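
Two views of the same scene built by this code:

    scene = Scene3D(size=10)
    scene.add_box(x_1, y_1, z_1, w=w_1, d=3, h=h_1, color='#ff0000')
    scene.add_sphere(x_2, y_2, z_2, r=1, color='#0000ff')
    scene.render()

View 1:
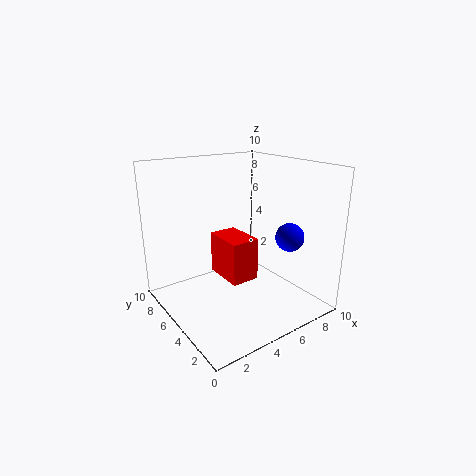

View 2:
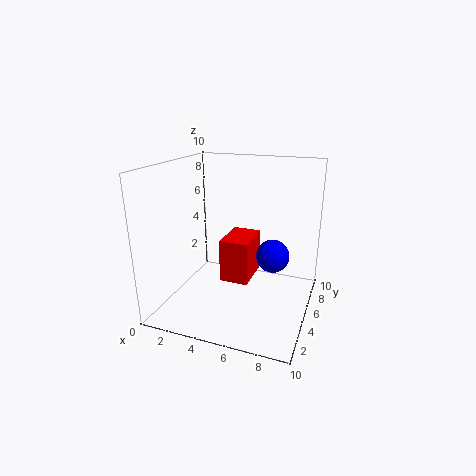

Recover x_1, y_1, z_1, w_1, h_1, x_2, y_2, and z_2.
x_1 = 4, y_1 = 4, z_1 = 2, w_1 = 2, h_1 = 3, x_2 = 8, y_2 = 3, z_2 = 5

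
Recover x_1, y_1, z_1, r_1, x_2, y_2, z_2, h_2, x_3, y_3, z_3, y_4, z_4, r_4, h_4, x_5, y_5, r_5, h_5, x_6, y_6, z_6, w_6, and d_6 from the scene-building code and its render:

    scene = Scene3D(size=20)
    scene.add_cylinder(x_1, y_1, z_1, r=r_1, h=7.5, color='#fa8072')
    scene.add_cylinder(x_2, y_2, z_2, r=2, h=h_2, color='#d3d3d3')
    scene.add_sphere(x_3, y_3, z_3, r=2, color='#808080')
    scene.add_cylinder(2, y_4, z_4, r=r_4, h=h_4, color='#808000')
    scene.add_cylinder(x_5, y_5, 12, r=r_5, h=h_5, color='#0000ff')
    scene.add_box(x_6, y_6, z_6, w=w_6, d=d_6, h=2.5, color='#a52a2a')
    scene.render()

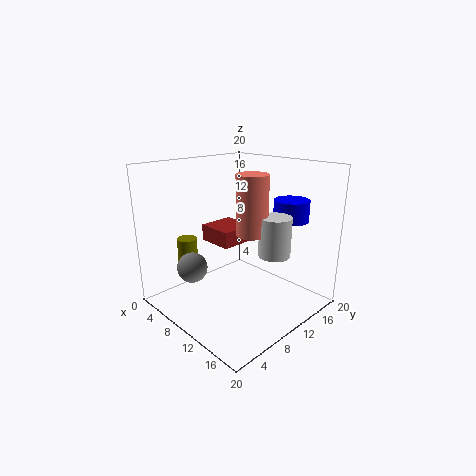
x_1 = 14
y_1 = 8.5
z_1 = 12
r_1 = 2
x_2 = 16.5
y_2 = 10
z_2 = 9.5
h_2 = 5
x_3 = 8
y_3 = 3.5
z_3 = 7
y_4 = 7
z_4 = 4
r_4 = 1.5
h_4 = 4.5
x_5 = 14
y_5 = 16.5
r_5 = 2.5
h_5 = 3
x_6 = 2
y_6 = 10
z_6 = 7.5
w_6 = 5.5
d_6 = 5.5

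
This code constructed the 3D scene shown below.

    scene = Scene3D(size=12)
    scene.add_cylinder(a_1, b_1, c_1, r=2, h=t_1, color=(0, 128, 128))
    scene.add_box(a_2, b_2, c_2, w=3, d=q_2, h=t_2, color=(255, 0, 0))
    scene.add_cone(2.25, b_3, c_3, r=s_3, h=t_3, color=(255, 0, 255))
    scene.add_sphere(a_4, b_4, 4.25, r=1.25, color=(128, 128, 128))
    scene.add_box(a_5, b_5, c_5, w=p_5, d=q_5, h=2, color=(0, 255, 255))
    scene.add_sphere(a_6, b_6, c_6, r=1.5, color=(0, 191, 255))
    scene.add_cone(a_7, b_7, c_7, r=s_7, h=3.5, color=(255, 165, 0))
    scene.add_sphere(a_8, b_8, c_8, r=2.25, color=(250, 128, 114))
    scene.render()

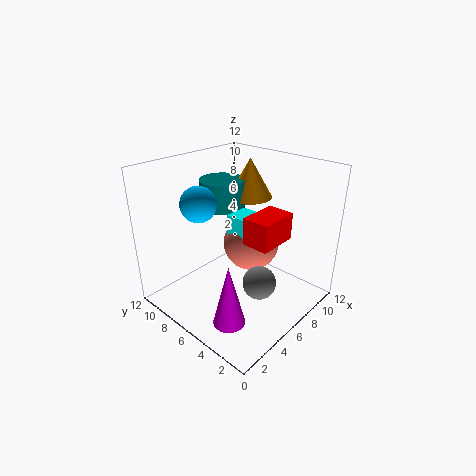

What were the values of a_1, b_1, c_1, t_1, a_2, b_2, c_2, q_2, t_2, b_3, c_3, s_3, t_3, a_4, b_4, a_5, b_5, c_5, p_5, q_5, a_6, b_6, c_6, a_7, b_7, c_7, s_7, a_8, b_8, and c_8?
a_1 = 7.5, b_1 = 9.25, c_1 = 7.5, t_1 = 2.5, a_2 = 3.5, b_2 = 1.25, c_2 = 7.5, q_2 = 2, t_2 = 2, b_3 = 3.5, c_3 = 1, s_3 = 1.25, t_3 = 5, a_4 = 4.25, b_4 = 2.25, a_5 = 4.75, b_5 = 4, c_5 = 6.5, p_5 = 2, q_5 = 2, a_6 = 4.25, b_6 = 8.75, c_6 = 8.75, a_7 = 9.5, b_7 = 7.75, c_7 = 8.25, s_7 = 2, a_8 = 6.5, b_8 = 5, c_8 = 5.75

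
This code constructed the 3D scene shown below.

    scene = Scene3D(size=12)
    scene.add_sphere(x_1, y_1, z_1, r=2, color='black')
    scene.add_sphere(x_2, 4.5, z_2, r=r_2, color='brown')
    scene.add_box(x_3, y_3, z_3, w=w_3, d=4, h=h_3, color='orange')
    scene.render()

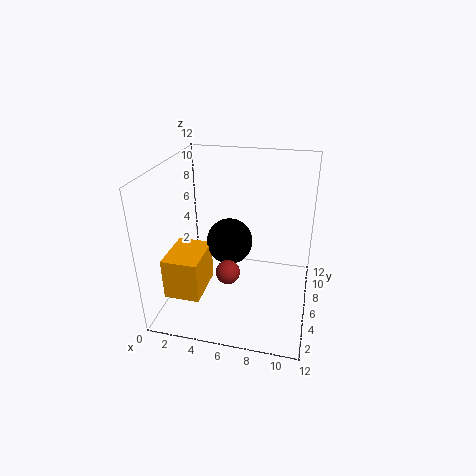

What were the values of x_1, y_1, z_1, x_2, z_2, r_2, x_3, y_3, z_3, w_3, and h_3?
x_1 = 5, y_1 = 7, z_1 = 5, x_2 = 5.5, z_2 = 3.5, r_2 = 1, x_3 = 0.5, y_3 = 2.5, z_3 = 1.5, w_3 = 3, h_3 = 3.5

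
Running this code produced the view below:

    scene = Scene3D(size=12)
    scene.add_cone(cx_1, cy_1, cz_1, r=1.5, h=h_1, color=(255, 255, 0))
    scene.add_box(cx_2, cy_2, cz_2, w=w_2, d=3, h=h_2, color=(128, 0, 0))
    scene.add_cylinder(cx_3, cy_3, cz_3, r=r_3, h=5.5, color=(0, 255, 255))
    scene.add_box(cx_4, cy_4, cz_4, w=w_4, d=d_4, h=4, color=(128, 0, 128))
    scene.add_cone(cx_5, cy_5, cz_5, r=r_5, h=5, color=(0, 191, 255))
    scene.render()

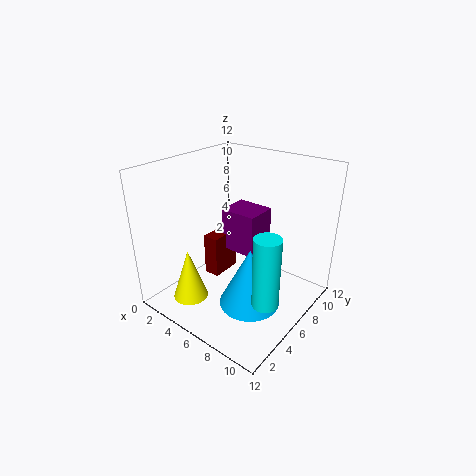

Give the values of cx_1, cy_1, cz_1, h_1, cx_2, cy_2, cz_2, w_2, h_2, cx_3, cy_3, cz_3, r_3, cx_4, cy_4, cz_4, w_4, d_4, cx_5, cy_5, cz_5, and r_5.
cx_1 = 3; cy_1 = 3; cz_1 = 0.5; h_1 = 4.5; cx_2 = 1.5; cy_2 = 6.5; cz_2 = 0.5; w_2 = 1.5; h_2 = 4; cx_3 = 10.5; cy_3 = 3.5; cz_3 = 3; r_3 = 1; cx_4 = 2.5; cy_4 = 8; cz_4 = 3; w_4 = 3.5; d_4 = 3; cx_5 = 8; cy_5 = 5; cz_5 = 1; r_5 = 2.5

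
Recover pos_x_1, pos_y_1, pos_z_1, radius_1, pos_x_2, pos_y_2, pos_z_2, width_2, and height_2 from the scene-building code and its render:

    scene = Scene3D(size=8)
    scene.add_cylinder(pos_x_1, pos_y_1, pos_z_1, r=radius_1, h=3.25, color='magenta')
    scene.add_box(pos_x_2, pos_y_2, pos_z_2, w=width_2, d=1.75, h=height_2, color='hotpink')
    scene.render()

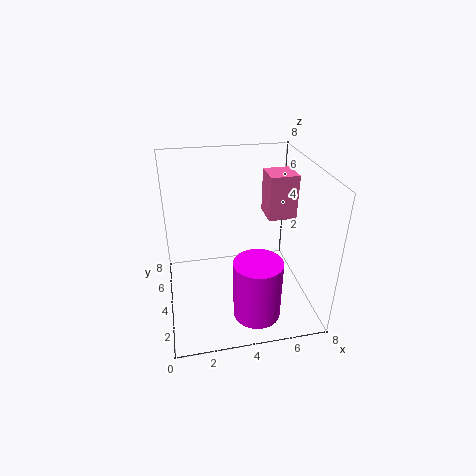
pos_x_1 = 4.5; pos_y_1 = 1.5; pos_z_1 = 0.75; radius_1 = 1.25; pos_x_2 = 6.25; pos_y_2 = 5.5; pos_z_2 = 4; width_2 = 1.75; height_2 = 2.75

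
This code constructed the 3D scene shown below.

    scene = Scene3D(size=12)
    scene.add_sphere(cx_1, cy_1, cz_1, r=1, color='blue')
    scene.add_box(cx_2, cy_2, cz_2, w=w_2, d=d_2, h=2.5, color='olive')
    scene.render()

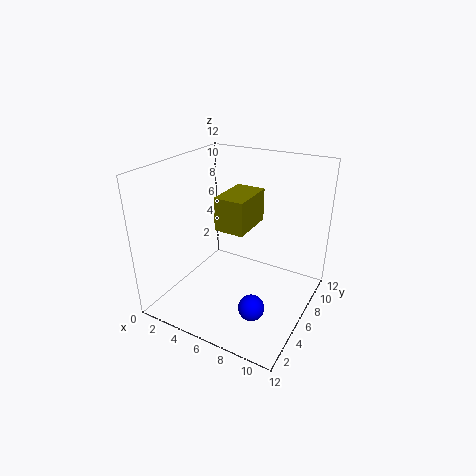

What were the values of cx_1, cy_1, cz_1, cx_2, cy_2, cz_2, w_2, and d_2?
cx_1 = 9; cy_1 = 2.75; cz_1 = 2.25; cx_2 = 5.75; cy_2 = 3; cz_2 = 8; w_2 = 2.25; d_2 = 3.5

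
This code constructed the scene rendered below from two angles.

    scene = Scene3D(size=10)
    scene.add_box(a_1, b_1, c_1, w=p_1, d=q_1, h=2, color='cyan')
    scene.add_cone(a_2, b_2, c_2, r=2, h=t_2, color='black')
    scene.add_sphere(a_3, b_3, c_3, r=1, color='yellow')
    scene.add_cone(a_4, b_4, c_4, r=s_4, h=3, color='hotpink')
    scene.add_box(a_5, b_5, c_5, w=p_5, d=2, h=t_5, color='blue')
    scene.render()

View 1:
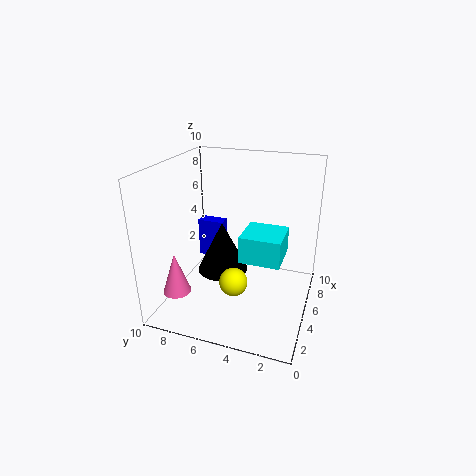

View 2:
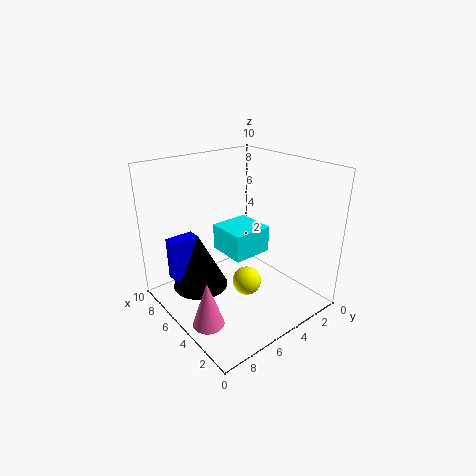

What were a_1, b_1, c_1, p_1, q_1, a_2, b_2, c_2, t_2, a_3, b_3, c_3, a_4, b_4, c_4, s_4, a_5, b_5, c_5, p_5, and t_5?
a_1 = 5; b_1 = 2; c_1 = 3; p_1 = 3; q_1 = 3; a_2 = 7; b_2 = 7; c_2 = 1; t_2 = 4; a_3 = 4; b_3 = 5; c_3 = 2; a_4 = 3; b_4 = 9; c_4 = 1; s_4 = 1; a_5 = 7; b_5 = 7; c_5 = 2; p_5 = 1; t_5 = 3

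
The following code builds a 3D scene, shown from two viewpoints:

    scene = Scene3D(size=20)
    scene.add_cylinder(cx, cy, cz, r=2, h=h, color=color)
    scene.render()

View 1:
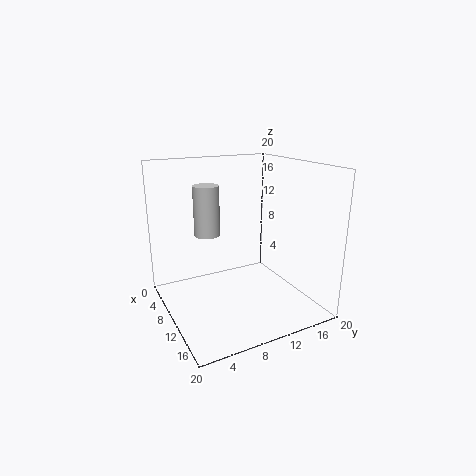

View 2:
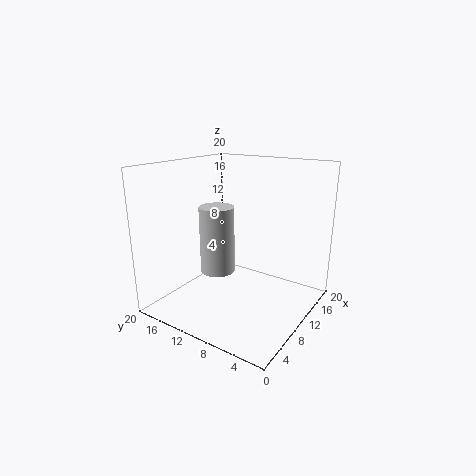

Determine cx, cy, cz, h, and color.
cx = 3
cy = 8.25
cz = 8.5
h = 7.75
color = 'lightgray'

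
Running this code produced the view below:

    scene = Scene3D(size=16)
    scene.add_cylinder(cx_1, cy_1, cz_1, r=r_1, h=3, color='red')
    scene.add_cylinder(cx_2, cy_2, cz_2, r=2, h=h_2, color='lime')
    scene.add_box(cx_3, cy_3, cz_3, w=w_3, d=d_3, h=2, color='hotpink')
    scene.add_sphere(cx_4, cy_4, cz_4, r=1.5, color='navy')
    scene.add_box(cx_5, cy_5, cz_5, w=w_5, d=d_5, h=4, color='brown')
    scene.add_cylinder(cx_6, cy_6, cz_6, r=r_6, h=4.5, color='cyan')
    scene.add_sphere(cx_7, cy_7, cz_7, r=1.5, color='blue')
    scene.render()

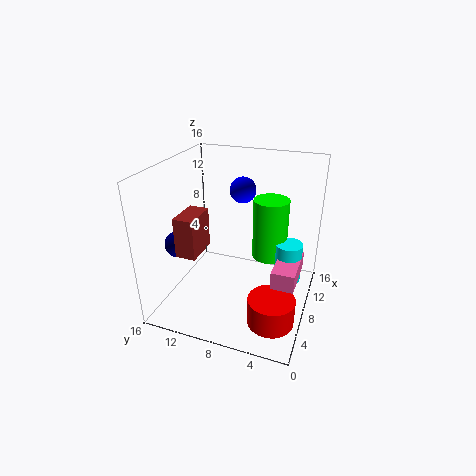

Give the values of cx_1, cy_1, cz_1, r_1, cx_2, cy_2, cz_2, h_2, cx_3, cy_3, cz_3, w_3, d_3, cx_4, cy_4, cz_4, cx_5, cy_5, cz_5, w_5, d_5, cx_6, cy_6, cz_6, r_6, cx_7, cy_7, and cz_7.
cx_1 = 4.5, cy_1 = 3, cz_1 = 0.5, r_1 = 2.5, cx_2 = 10.5, cy_2 = 5, cz_2 = 5, h_2 = 7, cx_3 = 5.5, cy_3 = 1, cz_3 = 4, w_3 = 5.5, d_3 = 2.5, cx_4 = 6, cy_4 = 14.5, cz_4 = 7, cx_5 = 1.5, cy_5 = 10, cz_5 = 8.5, w_5 = 3.5, d_5 = 2, cx_6 = 9.5, cy_6 = 2.5, cz_6 = 3, r_6 = 1.5, cx_7 = 11, cy_7 = 8.5, cz_7 = 12.5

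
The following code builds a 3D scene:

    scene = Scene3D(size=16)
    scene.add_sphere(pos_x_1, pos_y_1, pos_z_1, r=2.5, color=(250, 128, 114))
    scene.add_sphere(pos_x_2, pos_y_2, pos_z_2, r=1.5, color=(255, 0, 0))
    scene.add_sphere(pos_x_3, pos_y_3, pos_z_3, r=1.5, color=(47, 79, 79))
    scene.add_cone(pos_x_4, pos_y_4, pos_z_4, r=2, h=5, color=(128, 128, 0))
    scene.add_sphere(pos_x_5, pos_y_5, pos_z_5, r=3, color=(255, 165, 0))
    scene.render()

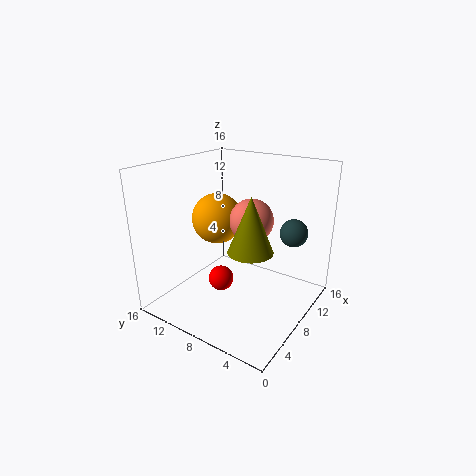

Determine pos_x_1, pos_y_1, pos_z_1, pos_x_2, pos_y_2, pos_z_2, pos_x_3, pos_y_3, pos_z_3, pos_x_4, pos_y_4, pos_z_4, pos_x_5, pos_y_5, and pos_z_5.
pos_x_1 = 10; pos_y_1 = 7.5; pos_z_1 = 9.5; pos_x_2 = 8; pos_y_2 = 10.5; pos_z_2 = 2; pos_x_3 = 10.5; pos_y_3 = 2.5; pos_z_3 = 9; pos_x_4 = 2.5; pos_y_4 = 3; pos_z_4 = 10; pos_x_5 = 9.5; pos_y_5 = 12; pos_z_5 = 9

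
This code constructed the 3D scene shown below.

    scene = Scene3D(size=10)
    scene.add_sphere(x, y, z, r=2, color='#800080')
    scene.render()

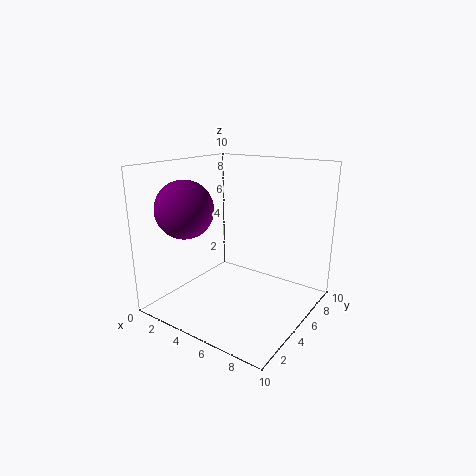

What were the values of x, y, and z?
x = 2
y = 3
z = 7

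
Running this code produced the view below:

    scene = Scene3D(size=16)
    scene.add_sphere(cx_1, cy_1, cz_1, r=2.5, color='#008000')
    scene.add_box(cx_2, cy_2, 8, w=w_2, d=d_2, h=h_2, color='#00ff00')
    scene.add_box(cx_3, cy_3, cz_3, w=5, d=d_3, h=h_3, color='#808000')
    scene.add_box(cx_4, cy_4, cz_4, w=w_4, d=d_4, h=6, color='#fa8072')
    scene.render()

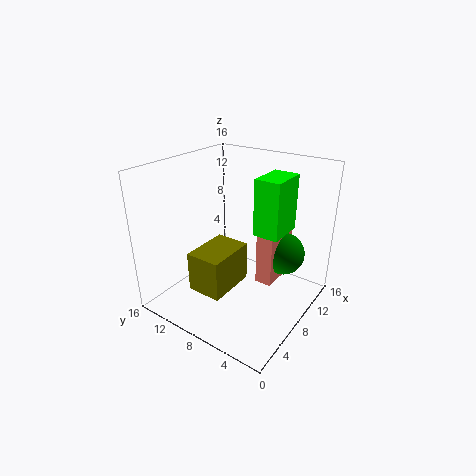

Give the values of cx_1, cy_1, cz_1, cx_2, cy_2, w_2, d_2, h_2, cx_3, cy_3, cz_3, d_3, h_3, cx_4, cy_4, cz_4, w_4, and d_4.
cx_1 = 12.5, cy_1 = 4.5, cz_1 = 5, cx_2 = 9.5, cy_2 = 4, w_2 = 4.5, d_2 = 3, h_2 = 6.5, cx_3 = 1, cy_3 = 5.5, cz_3 = 5, d_3 = 3.5, h_3 = 4, cx_4 = 9.5, cy_4 = 4.5, cz_4 = 2, w_4 = 5, d_4 = 2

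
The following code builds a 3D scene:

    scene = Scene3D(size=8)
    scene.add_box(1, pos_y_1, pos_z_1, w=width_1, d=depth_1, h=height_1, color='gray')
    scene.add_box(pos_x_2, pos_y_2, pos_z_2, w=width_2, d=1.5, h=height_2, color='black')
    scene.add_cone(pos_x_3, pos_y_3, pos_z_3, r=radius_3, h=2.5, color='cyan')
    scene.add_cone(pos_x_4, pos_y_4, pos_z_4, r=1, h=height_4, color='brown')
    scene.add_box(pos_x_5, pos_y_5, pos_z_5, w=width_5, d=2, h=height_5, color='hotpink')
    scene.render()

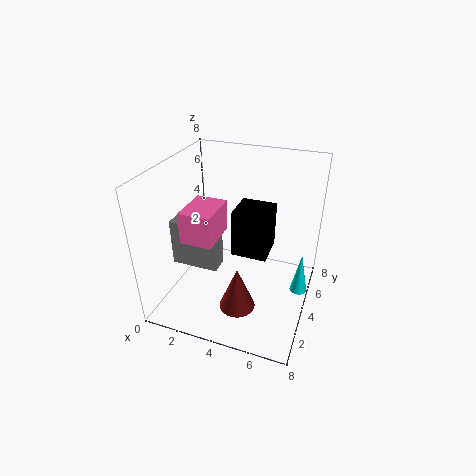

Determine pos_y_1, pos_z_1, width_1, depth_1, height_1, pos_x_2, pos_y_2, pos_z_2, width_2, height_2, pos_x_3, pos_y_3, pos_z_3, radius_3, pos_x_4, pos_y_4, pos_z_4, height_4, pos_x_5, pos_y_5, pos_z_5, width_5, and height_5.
pos_y_1 = 2
pos_z_1 = 3
width_1 = 2.5
depth_1 = 1
height_1 = 2.5
pos_x_2 = 5
pos_y_2 = 0.5
pos_z_2 = 5.5
width_2 = 1.5
height_2 = 2
pos_x_3 = 7.5
pos_y_3 = 5
pos_z_3 = 0.5
radius_3 = 0.5
pos_x_4 = 4.5
pos_y_4 = 2.5
pos_z_4 = 0.5
height_4 = 2.5
pos_x_5 = 2.5
pos_y_5 = 0.5
pos_z_5 = 5.5
width_5 = 1.5
height_5 = 1.5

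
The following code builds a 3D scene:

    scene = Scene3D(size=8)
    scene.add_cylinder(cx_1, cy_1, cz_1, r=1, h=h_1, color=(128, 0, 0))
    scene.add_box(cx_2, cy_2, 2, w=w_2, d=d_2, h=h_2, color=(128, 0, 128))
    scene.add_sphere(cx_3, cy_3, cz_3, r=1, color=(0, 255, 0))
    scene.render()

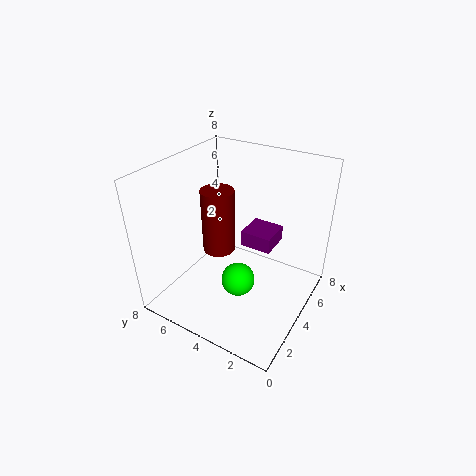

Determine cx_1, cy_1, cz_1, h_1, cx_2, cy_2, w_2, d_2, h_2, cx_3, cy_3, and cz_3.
cx_1 = 5, cy_1 = 6, cz_1 = 2, h_1 = 4, cx_2 = 6, cy_2 = 3, w_2 = 2, d_2 = 2, h_2 = 1, cx_3 = 4, cy_3 = 4, cz_3 = 1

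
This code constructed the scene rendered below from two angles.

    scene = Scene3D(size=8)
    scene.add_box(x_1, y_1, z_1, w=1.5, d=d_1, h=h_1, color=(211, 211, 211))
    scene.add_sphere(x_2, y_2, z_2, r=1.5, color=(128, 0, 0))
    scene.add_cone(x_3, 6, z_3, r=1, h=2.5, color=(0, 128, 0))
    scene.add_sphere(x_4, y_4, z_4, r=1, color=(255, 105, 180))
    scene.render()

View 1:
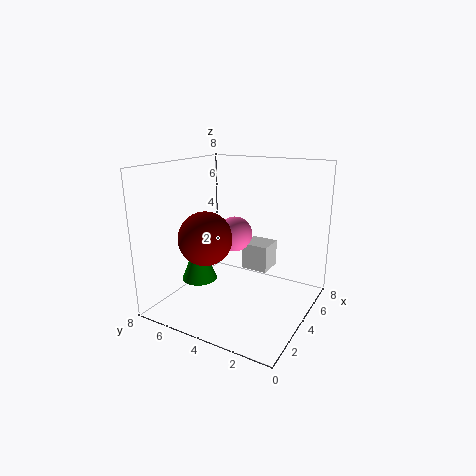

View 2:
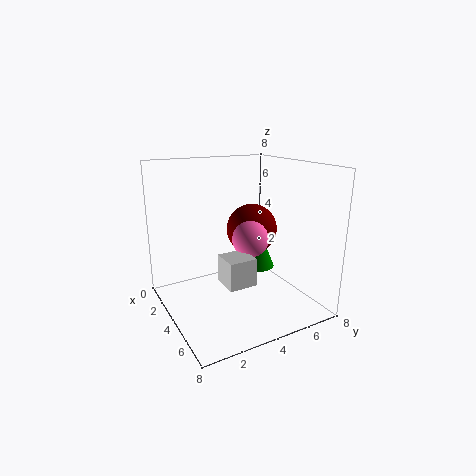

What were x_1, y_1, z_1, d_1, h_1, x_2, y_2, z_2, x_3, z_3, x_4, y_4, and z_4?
x_1 = 4.5; y_1 = 2.5; z_1 = 2; d_1 = 1.5; h_1 = 1.5; x_2 = 3; y_2 = 5.5; z_2 = 4; x_3 = 3; z_3 = 1.5; x_4 = 4.5; y_4 = 4.5; z_4 = 4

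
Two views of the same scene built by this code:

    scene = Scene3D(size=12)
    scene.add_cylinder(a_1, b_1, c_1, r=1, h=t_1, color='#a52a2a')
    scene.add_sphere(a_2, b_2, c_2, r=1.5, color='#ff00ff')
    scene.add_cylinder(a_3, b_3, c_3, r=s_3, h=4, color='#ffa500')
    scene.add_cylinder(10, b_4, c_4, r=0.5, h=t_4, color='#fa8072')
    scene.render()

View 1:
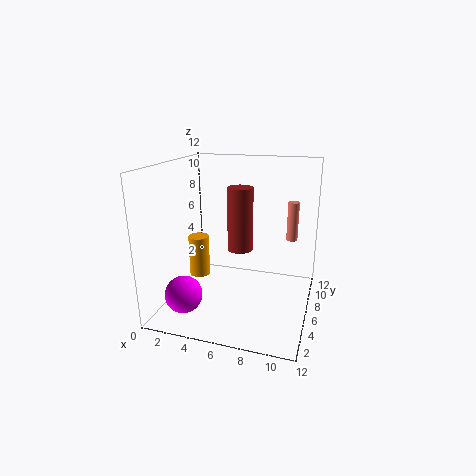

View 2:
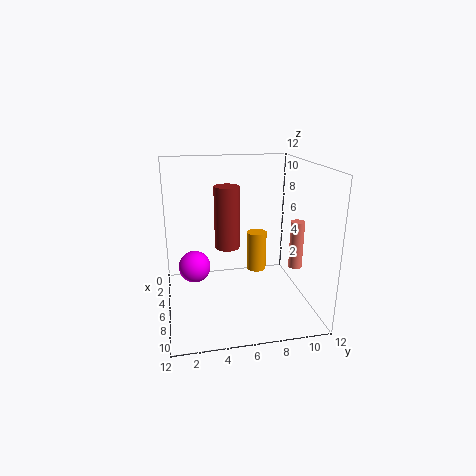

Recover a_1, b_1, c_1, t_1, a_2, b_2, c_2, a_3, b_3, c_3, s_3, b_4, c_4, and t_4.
a_1 = 6.5
b_1 = 5
c_1 = 5.5
t_1 = 5
a_2 = 2.5
b_2 = 2.5
c_2 = 2
a_3 = 1
b_3 = 9
c_3 = 0.5
s_3 = 1
b_4 = 9.5
c_4 = 5
t_4 = 3.5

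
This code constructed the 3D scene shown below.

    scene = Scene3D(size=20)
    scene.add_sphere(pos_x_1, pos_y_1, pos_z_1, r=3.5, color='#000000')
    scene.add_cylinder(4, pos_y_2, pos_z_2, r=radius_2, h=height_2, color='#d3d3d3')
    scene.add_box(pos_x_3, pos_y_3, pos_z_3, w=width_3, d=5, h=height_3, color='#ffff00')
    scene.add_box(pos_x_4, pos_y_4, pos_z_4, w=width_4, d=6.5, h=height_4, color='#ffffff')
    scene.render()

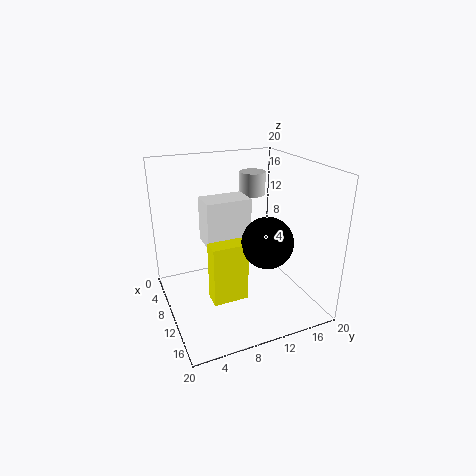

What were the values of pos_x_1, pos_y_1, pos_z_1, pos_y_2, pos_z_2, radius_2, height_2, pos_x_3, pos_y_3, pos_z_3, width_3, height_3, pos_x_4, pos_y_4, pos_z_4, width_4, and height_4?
pos_x_1 = 13, pos_y_1 = 13, pos_z_1 = 10, pos_y_2 = 15, pos_z_2 = 14, radius_2 = 2, height_2 = 3.5, pos_x_3 = 10, pos_y_3 = 5.5, pos_z_3 = 1.5, width_3 = 2.5, height_3 = 8.5, pos_x_4 = 5, pos_y_4 = 6, pos_z_4 = 8.5, width_4 = 4, height_4 = 6.5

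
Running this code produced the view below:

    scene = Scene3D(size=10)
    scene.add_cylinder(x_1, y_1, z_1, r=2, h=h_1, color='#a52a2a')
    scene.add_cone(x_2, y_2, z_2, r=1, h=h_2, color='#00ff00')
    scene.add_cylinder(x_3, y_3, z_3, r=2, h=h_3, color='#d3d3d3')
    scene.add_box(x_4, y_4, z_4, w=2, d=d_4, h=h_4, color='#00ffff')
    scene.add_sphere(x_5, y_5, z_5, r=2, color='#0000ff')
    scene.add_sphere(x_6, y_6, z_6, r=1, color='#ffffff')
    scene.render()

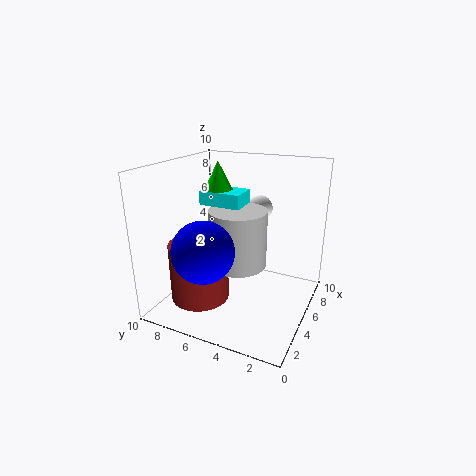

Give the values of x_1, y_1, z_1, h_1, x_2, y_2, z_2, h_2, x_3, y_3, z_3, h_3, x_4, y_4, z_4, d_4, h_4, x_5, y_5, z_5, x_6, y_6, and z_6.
x_1 = 3, y_1 = 7, z_1 = 1, h_1 = 4, x_2 = 6, y_2 = 7, z_2 = 8, h_2 = 2, x_3 = 5, y_3 = 5, z_3 = 3, h_3 = 4, x_4 = 5, y_4 = 5, z_4 = 7, d_4 = 3, h_4 = 1, x_5 = 2, y_5 = 6, z_5 = 5, x_6 = 9, y_6 = 5, z_6 = 6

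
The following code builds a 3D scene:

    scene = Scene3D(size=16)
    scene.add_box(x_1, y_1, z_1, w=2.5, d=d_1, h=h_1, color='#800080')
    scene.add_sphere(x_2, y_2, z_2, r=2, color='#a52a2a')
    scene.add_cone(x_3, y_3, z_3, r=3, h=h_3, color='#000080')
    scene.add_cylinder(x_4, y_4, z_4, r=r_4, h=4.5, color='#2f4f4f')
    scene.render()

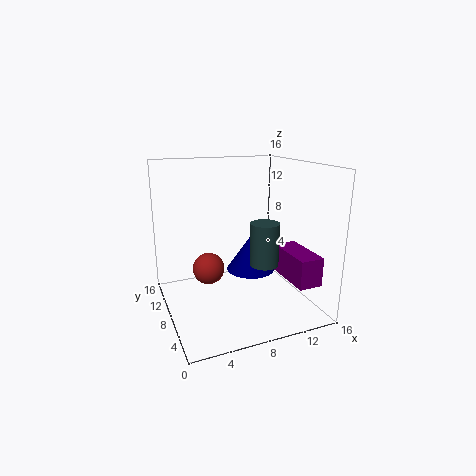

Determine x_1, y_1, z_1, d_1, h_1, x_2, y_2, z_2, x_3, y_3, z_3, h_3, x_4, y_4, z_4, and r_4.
x_1 = 11.5
y_1 = 0.5
z_1 = 4.5
d_1 = 5.5
h_1 = 3
x_2 = 6
y_2 = 13
z_2 = 2.5
x_3 = 11
y_3 = 11
z_3 = 2.5
h_3 = 4.5
x_4 = 9.5
y_4 = 4.5
z_4 = 6
r_4 = 1.5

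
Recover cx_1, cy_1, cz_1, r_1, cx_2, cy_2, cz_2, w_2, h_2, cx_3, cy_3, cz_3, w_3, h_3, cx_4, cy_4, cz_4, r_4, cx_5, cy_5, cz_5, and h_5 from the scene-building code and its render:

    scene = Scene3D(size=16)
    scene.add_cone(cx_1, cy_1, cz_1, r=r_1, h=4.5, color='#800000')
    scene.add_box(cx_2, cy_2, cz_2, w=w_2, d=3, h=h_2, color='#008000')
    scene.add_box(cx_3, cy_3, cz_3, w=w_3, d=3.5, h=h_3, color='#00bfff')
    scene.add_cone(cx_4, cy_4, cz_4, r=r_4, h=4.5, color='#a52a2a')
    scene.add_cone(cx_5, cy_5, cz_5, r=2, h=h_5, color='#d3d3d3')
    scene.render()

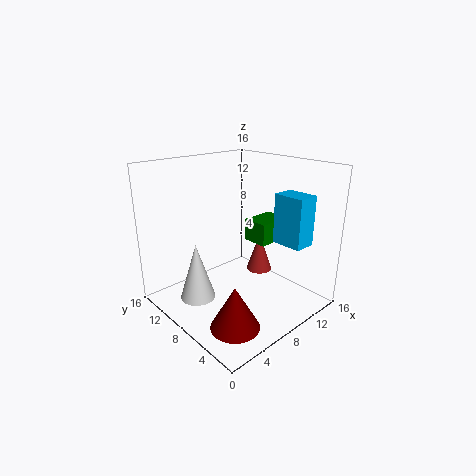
cx_1 = 3.5
cy_1 = 3.5
cz_1 = 1
r_1 = 2.5
cx_2 = 10
cy_2 = 6
cz_2 = 7
w_2 = 4
h_2 = 2.5
cx_3 = 11
cy_3 = 2
cz_3 = 7.5
w_3 = 2.5
h_3 = 5.5
cx_4 = 11.5
cy_4 = 8
cz_4 = 3
r_4 = 1.5
cx_5 = 4
cy_5 = 10.5
cz_5 = 1
h_5 = 6.5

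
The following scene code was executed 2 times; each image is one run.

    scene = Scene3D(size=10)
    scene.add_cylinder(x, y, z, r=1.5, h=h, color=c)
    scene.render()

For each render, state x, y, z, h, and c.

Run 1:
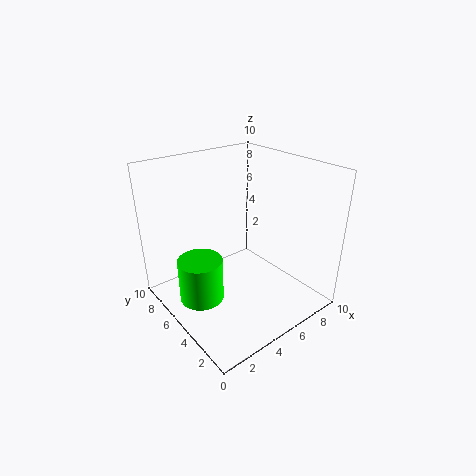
x = 2, y = 5.25, z = 1.25, h = 3, c = 'lime'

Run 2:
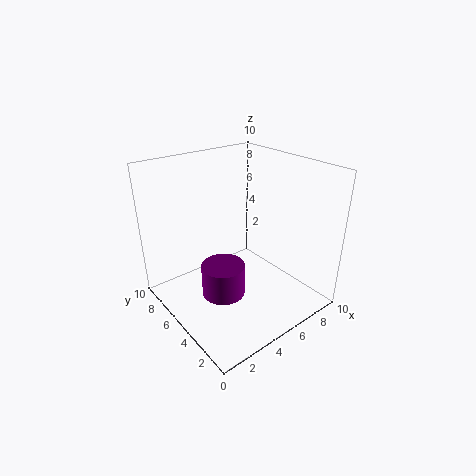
x = 3.5, y = 4.75, z = 1.25, h = 2.25, c = 'purple'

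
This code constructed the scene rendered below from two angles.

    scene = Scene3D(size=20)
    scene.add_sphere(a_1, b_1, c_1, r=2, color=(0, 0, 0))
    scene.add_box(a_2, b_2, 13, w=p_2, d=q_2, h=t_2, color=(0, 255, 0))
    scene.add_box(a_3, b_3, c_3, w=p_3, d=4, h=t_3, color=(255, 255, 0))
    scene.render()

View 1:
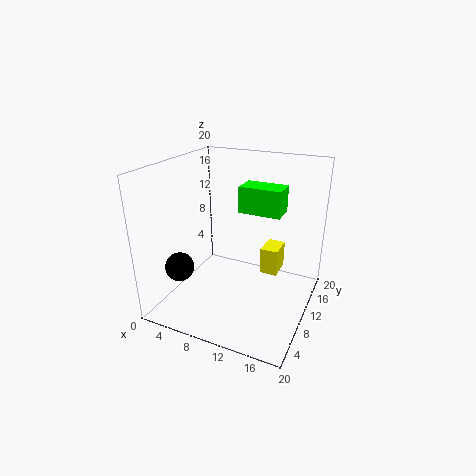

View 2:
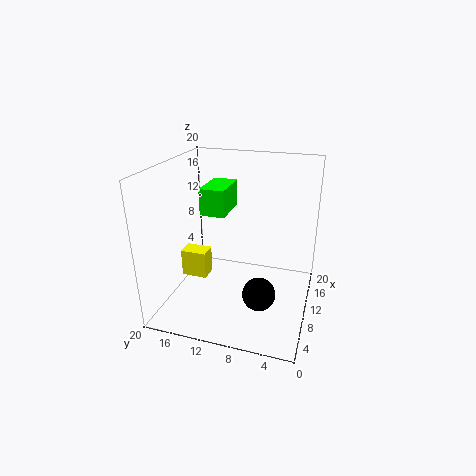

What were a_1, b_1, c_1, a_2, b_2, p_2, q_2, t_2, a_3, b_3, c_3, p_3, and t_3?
a_1 = 3.25, b_1 = 5.25, c_1 = 6.25, a_2 = 9.25, b_2 = 11.75, p_2 = 6, q_2 = 3.5, t_2 = 3.75, a_3 = 11.25, b_3 = 15.75, c_3 = 1.5, p_3 = 2.75, t_3 = 4.25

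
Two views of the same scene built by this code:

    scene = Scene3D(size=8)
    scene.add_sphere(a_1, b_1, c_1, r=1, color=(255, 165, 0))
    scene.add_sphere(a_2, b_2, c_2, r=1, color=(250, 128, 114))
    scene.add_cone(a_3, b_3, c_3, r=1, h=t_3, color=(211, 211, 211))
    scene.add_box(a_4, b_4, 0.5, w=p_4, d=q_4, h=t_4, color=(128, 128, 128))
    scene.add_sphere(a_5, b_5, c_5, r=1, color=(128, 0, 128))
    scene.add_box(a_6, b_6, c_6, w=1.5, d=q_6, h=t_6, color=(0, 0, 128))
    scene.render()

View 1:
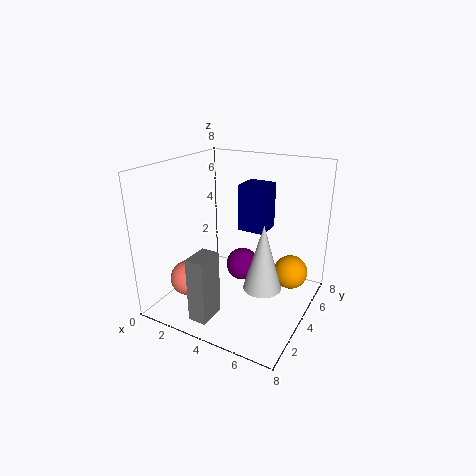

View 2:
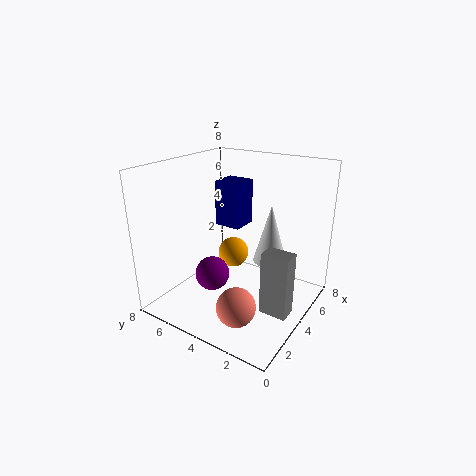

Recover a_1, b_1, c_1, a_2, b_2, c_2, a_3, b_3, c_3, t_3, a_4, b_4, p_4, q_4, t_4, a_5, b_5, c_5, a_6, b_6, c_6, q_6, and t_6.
a_1 = 6.5
b_1 = 6
c_1 = 1.5
a_2 = 1.5
b_2 = 2.5
c_2 = 1.5
a_3 = 6
b_3 = 3
c_3 = 2
t_3 = 3.5
a_4 = 3
b_4 = 0.5
p_4 = 1
q_4 = 1.5
t_4 = 3.5
a_5 = 3.5
b_5 = 5.5
c_5 = 1.5
a_6 = 4
b_6 = 4
c_6 = 4.5
q_6 = 1.5
t_6 = 2.5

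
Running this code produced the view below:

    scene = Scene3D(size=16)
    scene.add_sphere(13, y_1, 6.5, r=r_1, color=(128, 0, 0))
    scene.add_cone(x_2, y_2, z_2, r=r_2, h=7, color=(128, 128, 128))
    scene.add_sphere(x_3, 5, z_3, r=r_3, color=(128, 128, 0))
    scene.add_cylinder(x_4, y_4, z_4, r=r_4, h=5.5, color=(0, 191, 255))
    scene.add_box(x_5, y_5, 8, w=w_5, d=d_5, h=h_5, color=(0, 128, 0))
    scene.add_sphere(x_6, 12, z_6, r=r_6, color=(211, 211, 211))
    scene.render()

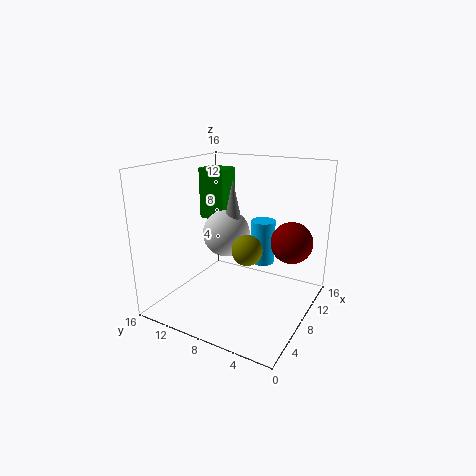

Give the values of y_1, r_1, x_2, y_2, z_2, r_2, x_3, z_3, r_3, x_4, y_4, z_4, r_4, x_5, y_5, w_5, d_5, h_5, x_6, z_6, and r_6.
y_1 = 3.5; r_1 = 2.5; x_2 = 12; y_2 = 11; z_2 = 6.5; r_2 = 1.5; x_3 = 4.5; z_3 = 8.5; r_3 = 1.5; x_4 = 13.5; y_4 = 7.5; z_4 = 3; r_4 = 1.5; x_5 = 12; y_5 = 12.5; w_5 = 3; d_5 = 3.5; h_5 = 6.5; x_6 = 12; z_6 = 6.5; r_6 = 3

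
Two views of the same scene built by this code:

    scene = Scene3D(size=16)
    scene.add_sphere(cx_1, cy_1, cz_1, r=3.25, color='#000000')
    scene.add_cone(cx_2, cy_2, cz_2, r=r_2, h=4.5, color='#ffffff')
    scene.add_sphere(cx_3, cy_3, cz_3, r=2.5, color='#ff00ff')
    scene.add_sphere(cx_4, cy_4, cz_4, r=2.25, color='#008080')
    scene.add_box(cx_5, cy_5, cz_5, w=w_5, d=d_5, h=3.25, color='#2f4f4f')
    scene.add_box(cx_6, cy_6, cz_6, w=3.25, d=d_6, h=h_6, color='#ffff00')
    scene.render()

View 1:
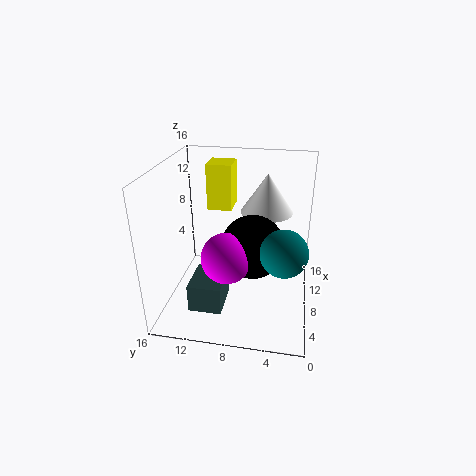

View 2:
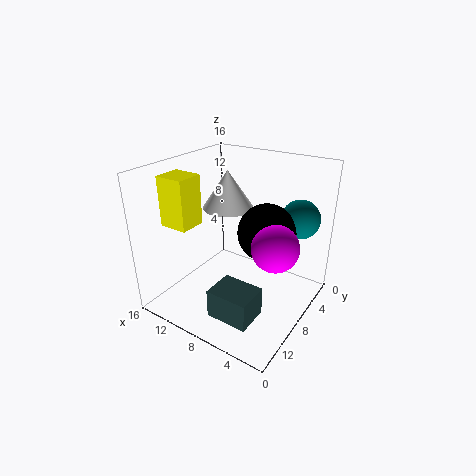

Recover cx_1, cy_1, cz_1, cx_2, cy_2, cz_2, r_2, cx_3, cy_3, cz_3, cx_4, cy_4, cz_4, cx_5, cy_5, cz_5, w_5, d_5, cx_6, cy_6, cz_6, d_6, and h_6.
cx_1 = 5.5; cy_1 = 6; cz_1 = 8.5; cx_2 = 11.25; cy_2 = 5.25; cz_2 = 10; r_2 = 3; cx_3 = 3.25; cy_3 = 8.25; cz_3 = 8.25; cx_4 = 3; cy_4 = 2.75; cz_4 = 9.5; cx_5 = 4; cy_5 = 9.25; cz_5 = 0.25; w_5 = 4.75; d_5 = 3.75; cx_6 = 11.75; cy_6 = 9.5; cz_6 = 9.5; d_6 = 3; h_6 = 5.5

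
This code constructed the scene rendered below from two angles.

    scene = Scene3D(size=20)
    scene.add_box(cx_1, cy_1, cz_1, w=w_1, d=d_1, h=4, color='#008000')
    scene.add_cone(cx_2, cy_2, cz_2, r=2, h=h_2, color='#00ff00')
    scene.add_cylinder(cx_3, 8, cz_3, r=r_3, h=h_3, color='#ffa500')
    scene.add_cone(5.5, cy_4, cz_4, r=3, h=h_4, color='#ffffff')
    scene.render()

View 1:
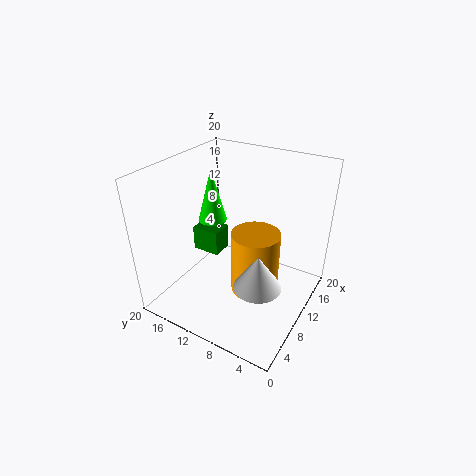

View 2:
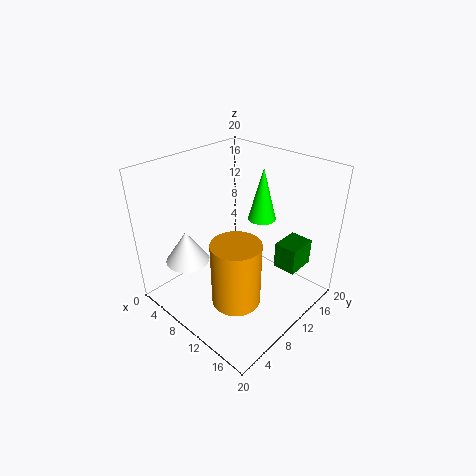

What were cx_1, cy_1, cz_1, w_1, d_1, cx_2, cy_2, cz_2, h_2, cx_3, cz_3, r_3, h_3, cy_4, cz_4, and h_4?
cx_1 = 12.5, cy_1 = 15.5, cz_1 = 3.5, w_1 = 3.5, d_1 = 4.5, cx_2 = 10.5, cy_2 = 14.5, cz_2 = 11.5, h_2 = 7.5, cx_3 = 11.5, cz_3 = 1, r_3 = 3.5, h_3 = 9.5, cy_4 = 4.5, cz_4 = 7, h_4 = 4.5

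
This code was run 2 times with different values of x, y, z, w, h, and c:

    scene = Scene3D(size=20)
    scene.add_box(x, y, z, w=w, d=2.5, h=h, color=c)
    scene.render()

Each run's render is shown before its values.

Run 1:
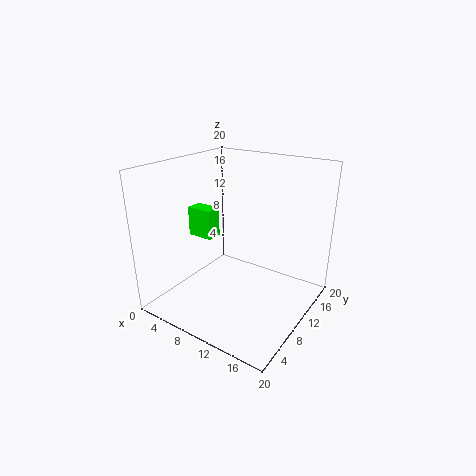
x = 0.5; y = 10.5; z = 8; w = 4; h = 4.5; c = 'lime'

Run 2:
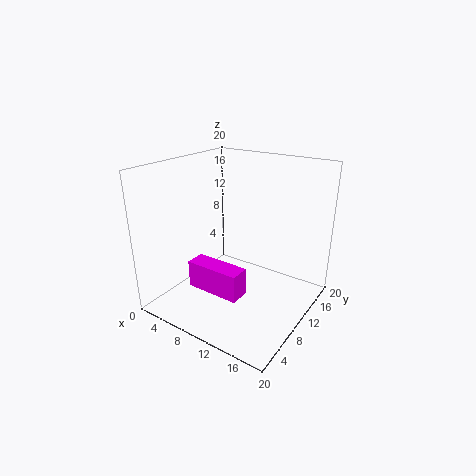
x = 7.5; y = 2.5; z = 5.5; w = 7; h = 3.5; c = 'magenta'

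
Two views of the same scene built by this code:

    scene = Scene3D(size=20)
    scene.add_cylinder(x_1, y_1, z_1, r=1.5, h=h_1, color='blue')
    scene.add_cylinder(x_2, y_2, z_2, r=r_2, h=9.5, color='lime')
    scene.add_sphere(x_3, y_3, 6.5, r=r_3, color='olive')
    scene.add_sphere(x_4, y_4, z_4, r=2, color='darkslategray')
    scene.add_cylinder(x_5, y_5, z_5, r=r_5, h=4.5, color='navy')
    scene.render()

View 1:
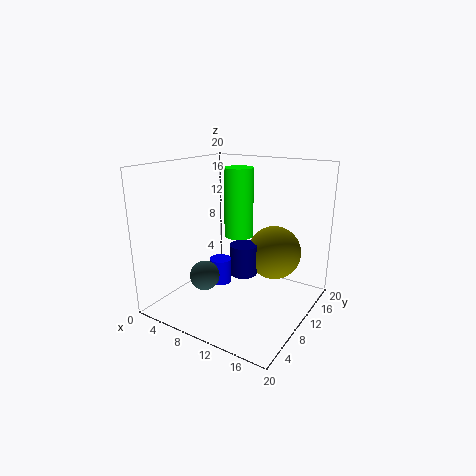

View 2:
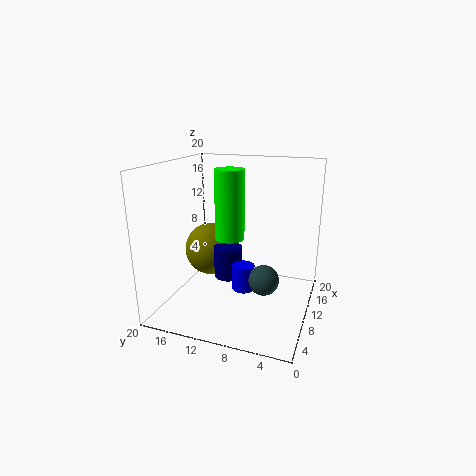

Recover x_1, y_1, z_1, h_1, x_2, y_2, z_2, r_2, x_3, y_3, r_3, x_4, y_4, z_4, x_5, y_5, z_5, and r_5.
x_1 = 8, y_1 = 8.5, z_1 = 3.5, h_1 = 3.5, x_2 = 9.5, y_2 = 11, z_2 = 10, r_2 = 2, x_3 = 13, y_3 = 15.5, r_3 = 4, x_4 = 7.5, y_4 = 5.5, z_4 = 5.5, x_5 = 10, y_5 = 11.5, z_5 = 4, r_5 = 2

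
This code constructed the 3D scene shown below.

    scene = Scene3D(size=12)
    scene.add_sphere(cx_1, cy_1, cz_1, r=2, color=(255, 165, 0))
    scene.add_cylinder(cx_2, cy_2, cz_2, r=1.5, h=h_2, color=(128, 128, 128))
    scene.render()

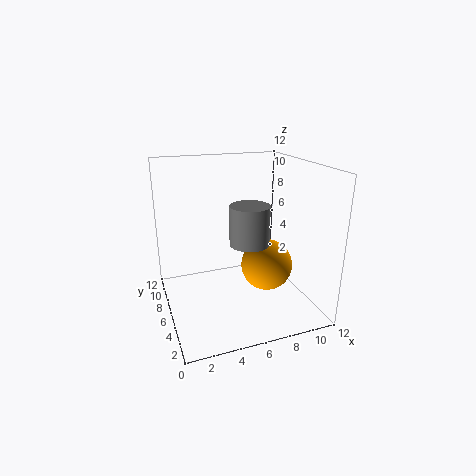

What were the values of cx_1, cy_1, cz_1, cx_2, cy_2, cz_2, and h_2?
cx_1 = 7.5
cy_1 = 3.5
cz_1 = 4.5
cx_2 = 6
cy_2 = 3.5
cz_2 = 6.5
h_2 = 3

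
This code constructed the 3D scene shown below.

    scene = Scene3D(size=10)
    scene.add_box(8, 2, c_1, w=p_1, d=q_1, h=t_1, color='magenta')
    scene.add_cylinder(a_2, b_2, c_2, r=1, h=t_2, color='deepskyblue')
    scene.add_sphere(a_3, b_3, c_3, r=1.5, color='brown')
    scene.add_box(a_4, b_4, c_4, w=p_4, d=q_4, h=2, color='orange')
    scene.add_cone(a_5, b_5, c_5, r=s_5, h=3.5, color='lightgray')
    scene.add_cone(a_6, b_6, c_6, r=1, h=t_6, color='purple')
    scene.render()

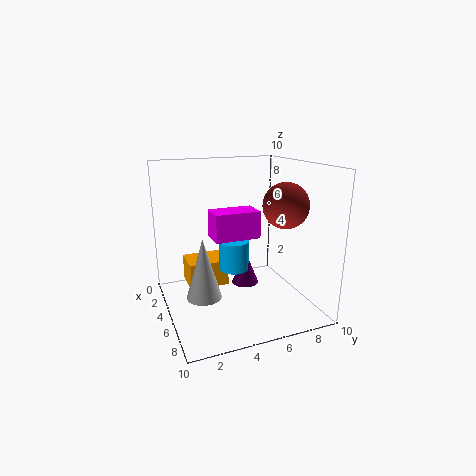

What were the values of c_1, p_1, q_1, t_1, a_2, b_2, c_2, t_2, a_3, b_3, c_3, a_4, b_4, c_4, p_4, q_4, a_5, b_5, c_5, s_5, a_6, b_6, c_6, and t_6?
c_1 = 6.5; p_1 = 1.5; q_1 = 2.5; t_1 = 1.5; a_2 = 5.5; b_2 = 4.5; c_2 = 3; t_2 = 2; a_3 = 7; b_3 = 7.5; c_3 = 7.5; a_4 = 0.5; b_4 = 2; c_4 = 0.5; p_4 = 2.5; q_4 = 3; a_5 = 8.5; b_5 = 1.5; c_5 = 3; s_5 = 1; a_6 = 4; b_6 = 6; c_6 = 1; t_6 = 2.5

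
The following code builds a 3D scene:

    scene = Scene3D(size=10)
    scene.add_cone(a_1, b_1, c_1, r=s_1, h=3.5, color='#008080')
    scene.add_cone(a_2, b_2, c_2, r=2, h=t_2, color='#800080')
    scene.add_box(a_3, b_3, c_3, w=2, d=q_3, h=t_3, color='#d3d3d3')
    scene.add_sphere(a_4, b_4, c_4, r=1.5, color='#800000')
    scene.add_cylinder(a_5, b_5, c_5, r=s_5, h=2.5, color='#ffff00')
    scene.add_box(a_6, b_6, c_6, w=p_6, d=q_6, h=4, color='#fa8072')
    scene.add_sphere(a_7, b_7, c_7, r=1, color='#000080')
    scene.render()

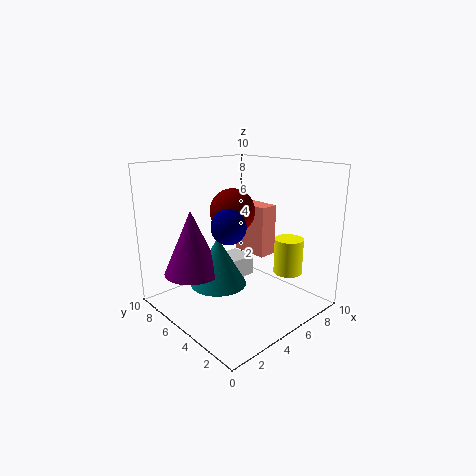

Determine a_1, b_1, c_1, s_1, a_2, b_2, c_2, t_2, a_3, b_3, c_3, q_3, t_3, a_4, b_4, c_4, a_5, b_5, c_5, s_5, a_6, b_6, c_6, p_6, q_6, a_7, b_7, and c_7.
a_1 = 4; b_1 = 6; c_1 = 1.5; s_1 = 2; a_2 = 2.5; b_2 = 7; c_2 = 2.5; t_2 = 4.5; a_3 = 5; b_3 = 5.5; c_3 = 1.5; q_3 = 2; t_3 = 1.5; a_4 = 4.5; b_4 = 5; c_4 = 7; a_5 = 7.5; b_5 = 2.5; c_5 = 2.5; s_5 = 1; a_6 = 8; b_6 = 5.5; c_6 = 2.5; p_6 = 1.5; q_6 = 3; a_7 = 2; b_7 = 2.5; c_7 = 7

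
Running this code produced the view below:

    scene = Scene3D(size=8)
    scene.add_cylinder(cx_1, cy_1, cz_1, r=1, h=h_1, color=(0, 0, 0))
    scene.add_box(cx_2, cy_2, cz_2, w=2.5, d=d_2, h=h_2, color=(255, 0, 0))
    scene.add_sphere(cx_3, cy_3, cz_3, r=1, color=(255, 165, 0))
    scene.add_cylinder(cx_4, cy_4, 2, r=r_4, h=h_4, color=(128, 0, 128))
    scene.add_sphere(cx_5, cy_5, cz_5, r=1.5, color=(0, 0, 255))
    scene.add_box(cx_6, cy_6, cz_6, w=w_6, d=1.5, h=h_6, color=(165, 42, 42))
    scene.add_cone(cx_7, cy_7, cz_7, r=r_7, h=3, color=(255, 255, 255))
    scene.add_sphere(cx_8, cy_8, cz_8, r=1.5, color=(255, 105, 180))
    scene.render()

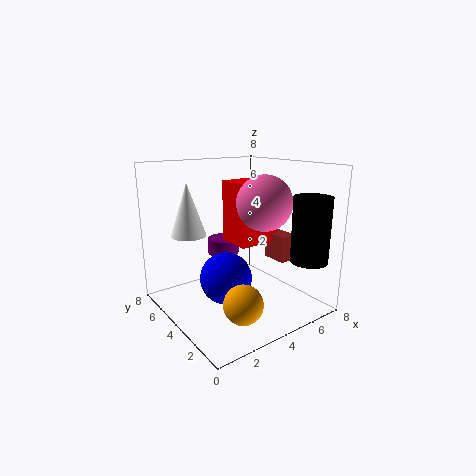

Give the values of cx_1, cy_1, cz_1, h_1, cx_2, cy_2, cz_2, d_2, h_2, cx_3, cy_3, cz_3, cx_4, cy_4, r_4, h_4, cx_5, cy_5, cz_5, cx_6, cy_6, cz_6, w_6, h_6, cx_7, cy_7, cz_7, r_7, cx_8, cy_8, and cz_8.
cx_1 = 6.5, cy_1 = 1, cz_1 = 3, h_1 = 3.5, cx_2 = 4, cy_2 = 3.5, cz_2 = 3.5, d_2 = 2, h_2 = 3.5, cx_3 = 2.5, cy_3 = 1.5, cz_3 = 1.5, cx_4 = 5, cy_4 = 7, r_4 = 1, h_4 = 1, cx_5 = 3.5, cy_5 = 4.5, cz_5 = 1.5, cx_6 = 6, cy_6 = 2.5, cz_6 = 2.5, w_6 = 1, h_6 = 1.5, cx_7 = 2, cy_7 = 6, cz_7 = 4, r_7 = 1, cx_8 = 5, cy_8 = 3, cz_8 = 6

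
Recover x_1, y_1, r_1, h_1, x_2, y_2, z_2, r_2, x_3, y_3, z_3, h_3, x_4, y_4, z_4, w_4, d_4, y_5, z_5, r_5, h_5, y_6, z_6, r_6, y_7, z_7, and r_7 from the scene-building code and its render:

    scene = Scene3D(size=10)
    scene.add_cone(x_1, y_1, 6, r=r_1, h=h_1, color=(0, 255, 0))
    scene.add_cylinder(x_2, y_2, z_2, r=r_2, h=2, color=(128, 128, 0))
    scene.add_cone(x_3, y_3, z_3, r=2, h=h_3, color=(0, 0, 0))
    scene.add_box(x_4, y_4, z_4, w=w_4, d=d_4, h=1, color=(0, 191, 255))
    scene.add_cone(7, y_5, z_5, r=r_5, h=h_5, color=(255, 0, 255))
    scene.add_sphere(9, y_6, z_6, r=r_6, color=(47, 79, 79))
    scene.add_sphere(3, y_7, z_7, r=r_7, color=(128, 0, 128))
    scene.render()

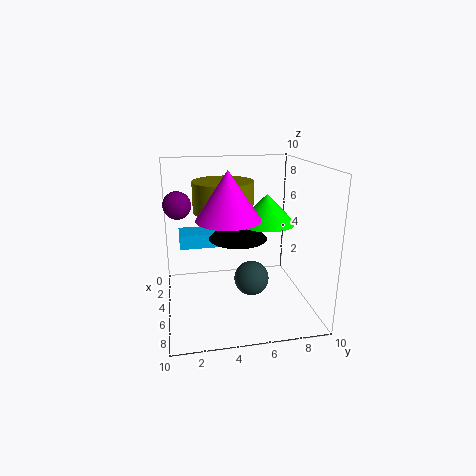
x_1 = 5, y_1 = 7, r_1 = 2, h_1 = 2, x_2 = 5, y_2 = 4, z_2 = 7, r_2 = 2, x_3 = 5, y_3 = 5, z_3 = 5, h_3 = 2, x_4 = 2, y_4 = 1, z_4 = 4, w_4 = 2, d_4 = 3, y_5 = 4, z_5 = 7, r_5 = 2, h_5 = 3, y_6 = 5, z_6 = 4, r_6 = 1, y_7 = 1, z_7 = 7, r_7 = 1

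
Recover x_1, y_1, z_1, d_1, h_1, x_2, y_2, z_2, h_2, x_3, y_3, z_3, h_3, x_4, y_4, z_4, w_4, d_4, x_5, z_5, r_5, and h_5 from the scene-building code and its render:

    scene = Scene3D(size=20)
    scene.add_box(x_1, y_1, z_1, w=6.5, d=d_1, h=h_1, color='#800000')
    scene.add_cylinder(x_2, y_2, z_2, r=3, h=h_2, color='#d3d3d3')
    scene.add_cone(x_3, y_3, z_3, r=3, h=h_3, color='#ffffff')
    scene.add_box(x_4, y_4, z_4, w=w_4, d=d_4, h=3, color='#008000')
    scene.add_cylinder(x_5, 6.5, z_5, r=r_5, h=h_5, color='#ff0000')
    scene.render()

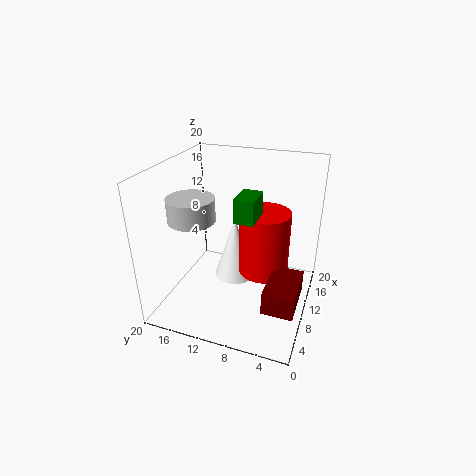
x_1 = 3, y_1 = 0.5, z_1 = 4, d_1 = 4, h_1 = 3, x_2 = 5.5, y_2 = 14.5, z_2 = 14, h_2 = 3, x_3 = 11.5, y_3 = 11, z_3 = 3, h_3 = 9, x_4 = 5.5, y_4 = 6.5, z_4 = 14.5, w_4 = 4, d_4 = 2.5, x_5 = 11, z_5 = 5, r_5 = 3.5, h_5 = 9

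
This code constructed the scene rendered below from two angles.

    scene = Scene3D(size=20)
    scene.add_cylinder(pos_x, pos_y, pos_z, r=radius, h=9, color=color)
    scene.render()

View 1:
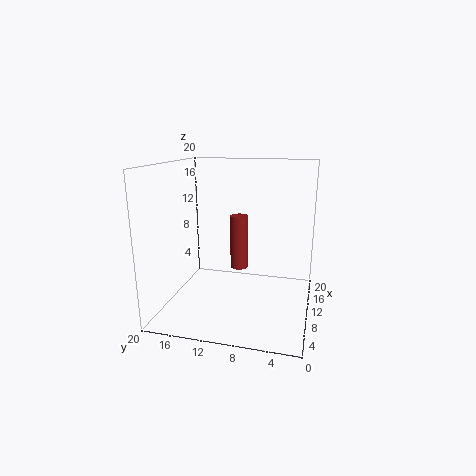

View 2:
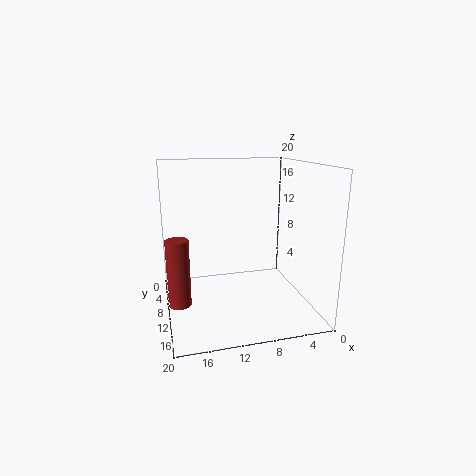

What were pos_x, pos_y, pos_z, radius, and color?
pos_x = 18.5, pos_y = 12, pos_z = 2, radius = 1.5, color = 'brown'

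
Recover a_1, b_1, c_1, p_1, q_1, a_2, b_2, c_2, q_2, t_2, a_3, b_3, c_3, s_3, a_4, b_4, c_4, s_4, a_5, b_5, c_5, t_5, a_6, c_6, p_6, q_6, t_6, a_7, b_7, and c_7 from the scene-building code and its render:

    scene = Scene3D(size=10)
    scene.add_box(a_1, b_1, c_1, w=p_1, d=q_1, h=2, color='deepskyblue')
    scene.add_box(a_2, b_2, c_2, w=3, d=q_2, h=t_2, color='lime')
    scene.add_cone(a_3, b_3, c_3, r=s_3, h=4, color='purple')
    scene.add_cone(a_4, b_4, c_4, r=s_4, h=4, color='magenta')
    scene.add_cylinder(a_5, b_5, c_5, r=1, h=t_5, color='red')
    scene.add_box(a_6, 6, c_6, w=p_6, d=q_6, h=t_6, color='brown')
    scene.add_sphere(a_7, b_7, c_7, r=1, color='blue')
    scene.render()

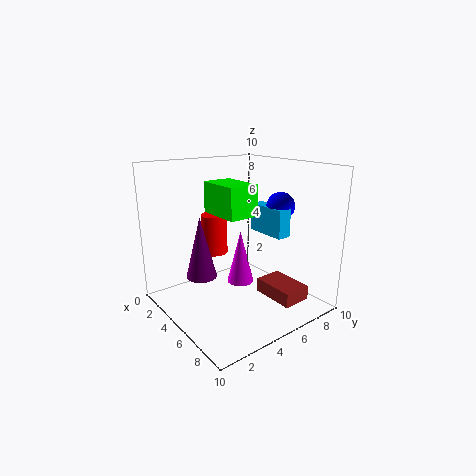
a_1 = 4; b_1 = 7; c_1 = 5; p_1 = 3; q_1 = 1; a_2 = 4; b_2 = 3; c_2 = 7; q_2 = 2; t_2 = 2; a_3 = 5; b_3 = 2; c_3 = 3; s_3 = 1; a_4 = 4; b_4 = 6; c_4 = 1; s_4 = 1; a_5 = 2; b_5 = 5; c_5 = 3; t_5 = 3; a_6 = 6; c_6 = 1; p_6 = 3; q_6 = 2; t_6 = 1; a_7 = 6; b_7 = 8; c_7 = 7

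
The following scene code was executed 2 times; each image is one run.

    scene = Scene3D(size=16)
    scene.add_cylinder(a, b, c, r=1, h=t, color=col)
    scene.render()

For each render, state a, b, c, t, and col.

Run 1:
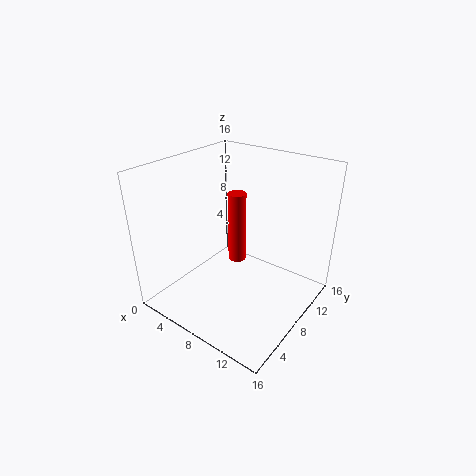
a = 7.5; b = 8.5; c = 5; t = 8; col = 'red'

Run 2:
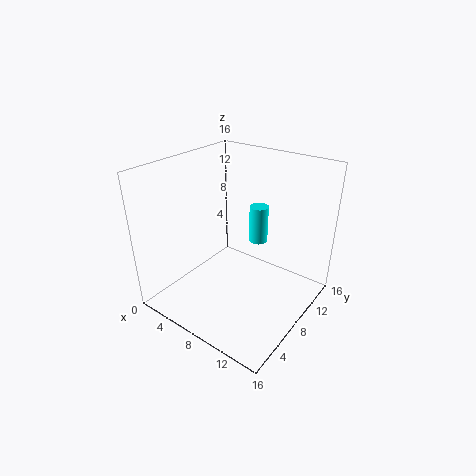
a = 10; b = 9; c = 8; t = 4; col = 'cyan'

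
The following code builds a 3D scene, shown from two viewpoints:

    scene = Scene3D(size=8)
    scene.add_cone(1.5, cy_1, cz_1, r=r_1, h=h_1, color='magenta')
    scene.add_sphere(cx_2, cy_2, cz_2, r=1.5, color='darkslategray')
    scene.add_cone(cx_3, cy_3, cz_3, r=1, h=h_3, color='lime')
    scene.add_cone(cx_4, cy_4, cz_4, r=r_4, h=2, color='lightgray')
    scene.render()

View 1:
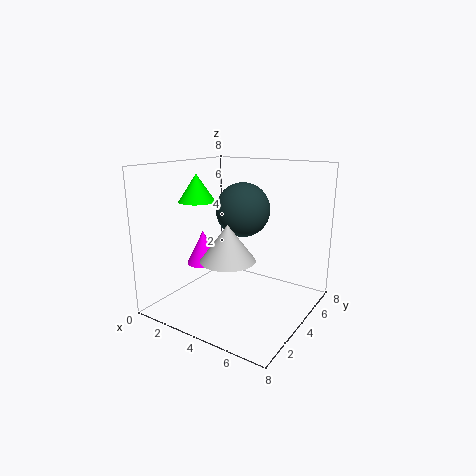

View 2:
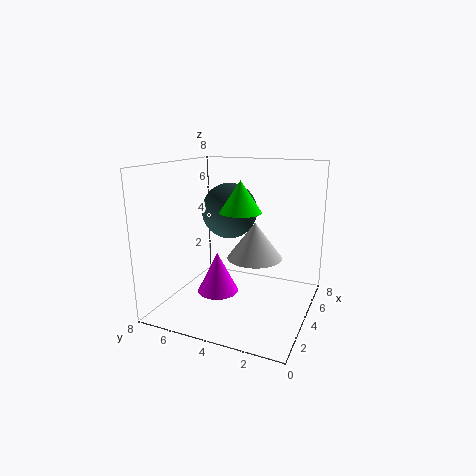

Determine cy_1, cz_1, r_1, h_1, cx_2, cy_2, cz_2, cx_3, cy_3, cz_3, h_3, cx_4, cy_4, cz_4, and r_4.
cy_1 = 4, cz_1 = 2, r_1 = 1, h_1 = 2, cx_2 = 4, cy_2 = 4.5, cz_2 = 5.5, cx_3 = 2, cy_3 = 3, cz_3 = 6, h_3 = 1.5, cx_4 = 4, cy_4 = 3, cz_4 = 3, r_4 = 1.5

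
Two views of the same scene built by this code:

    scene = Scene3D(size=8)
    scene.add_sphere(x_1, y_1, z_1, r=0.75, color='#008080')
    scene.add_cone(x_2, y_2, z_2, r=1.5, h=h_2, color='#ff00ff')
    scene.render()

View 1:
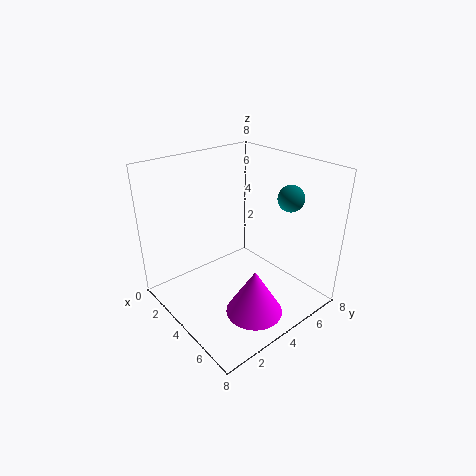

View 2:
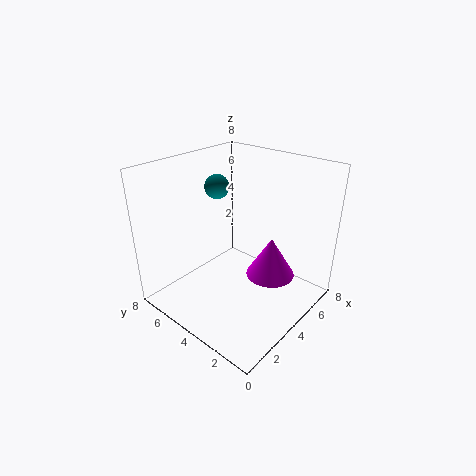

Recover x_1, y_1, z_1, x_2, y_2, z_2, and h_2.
x_1 = 5.25; y_1 = 6.75; z_1 = 6; x_2 = 6.25; y_2 = 3.25; z_2 = 0.75; h_2 = 2.5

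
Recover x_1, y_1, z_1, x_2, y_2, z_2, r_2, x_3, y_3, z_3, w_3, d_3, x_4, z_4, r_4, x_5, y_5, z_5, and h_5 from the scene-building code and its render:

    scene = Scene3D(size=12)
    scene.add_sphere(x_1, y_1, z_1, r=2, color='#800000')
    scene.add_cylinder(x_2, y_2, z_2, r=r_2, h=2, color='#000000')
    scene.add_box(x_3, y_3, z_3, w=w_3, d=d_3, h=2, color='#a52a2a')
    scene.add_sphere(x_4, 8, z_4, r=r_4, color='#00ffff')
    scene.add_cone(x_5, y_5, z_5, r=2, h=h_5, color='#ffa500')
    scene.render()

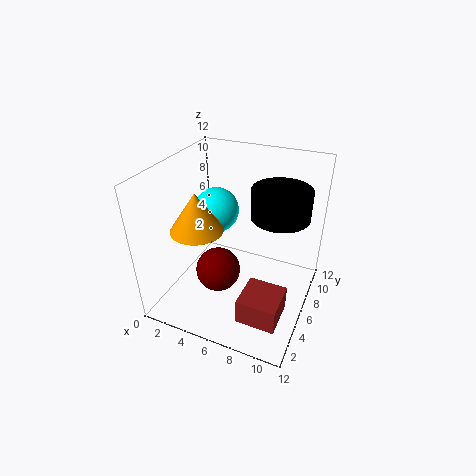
x_1 = 4
y_1 = 6
z_1 = 2
x_2 = 10
y_2 = 4
z_2 = 10
r_2 = 2
x_3 = 8
y_3 = 1
z_3 = 2
w_3 = 3
d_3 = 3
x_4 = 3
z_4 = 7
r_4 = 2
x_5 = 4
y_5 = 3
z_5 = 8
h_5 = 3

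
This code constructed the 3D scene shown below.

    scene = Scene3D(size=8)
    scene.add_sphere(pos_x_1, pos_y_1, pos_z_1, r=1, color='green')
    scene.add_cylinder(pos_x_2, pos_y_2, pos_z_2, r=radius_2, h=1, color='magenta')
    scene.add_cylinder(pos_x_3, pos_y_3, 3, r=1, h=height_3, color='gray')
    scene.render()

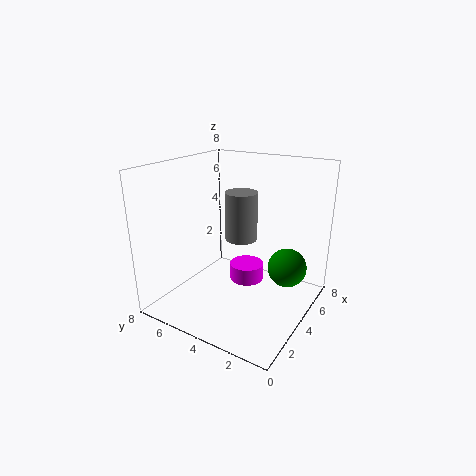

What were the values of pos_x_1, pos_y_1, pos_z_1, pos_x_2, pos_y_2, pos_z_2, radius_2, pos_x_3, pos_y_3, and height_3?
pos_x_1 = 4, pos_y_1 = 1, pos_z_1 = 3, pos_x_2 = 5, pos_y_2 = 4, pos_z_2 = 1, radius_2 = 1, pos_x_3 = 6, pos_y_3 = 5, height_3 = 3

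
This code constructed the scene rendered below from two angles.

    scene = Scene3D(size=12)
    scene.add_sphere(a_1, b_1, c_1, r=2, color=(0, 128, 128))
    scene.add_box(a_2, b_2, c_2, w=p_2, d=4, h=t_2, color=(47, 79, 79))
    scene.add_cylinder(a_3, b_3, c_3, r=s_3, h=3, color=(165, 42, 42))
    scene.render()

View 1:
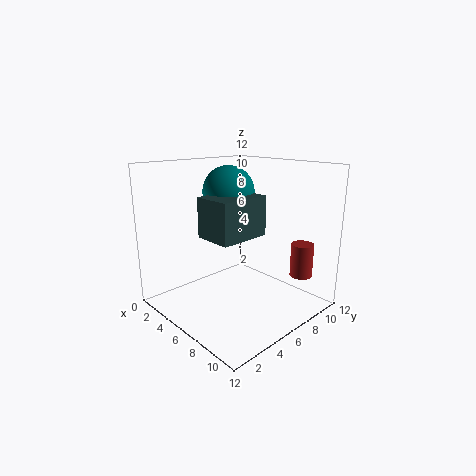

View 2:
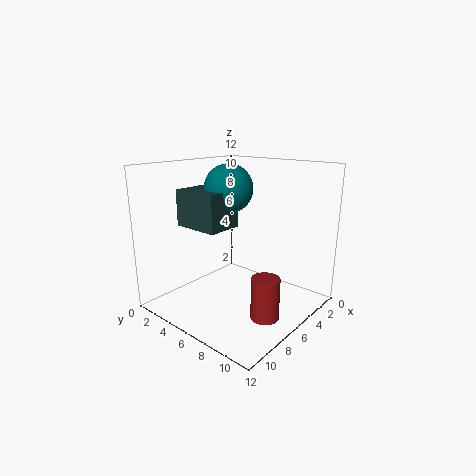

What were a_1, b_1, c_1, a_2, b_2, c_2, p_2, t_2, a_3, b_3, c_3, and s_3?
a_1 = 6
b_1 = 5
c_1 = 10
a_2 = 6
b_2 = 2
c_2 = 7
p_2 = 3
t_2 = 3
a_3 = 9
b_3 = 11
c_3 = 2
s_3 = 1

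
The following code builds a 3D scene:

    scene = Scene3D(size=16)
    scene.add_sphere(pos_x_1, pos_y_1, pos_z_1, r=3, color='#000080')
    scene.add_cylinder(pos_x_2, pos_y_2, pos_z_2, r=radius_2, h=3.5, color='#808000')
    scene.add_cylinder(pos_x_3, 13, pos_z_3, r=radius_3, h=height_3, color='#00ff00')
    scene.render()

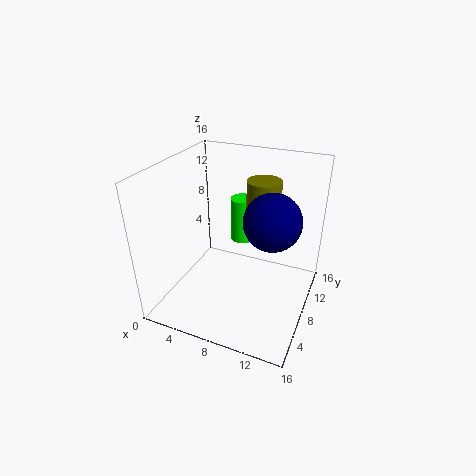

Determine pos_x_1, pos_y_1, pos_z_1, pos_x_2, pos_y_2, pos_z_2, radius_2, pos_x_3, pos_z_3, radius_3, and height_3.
pos_x_1 = 12
pos_y_1 = 7.5
pos_z_1 = 11
pos_x_2 = 9.5
pos_y_2 = 12
pos_z_2 = 10
radius_2 = 2
pos_x_3 = 6.5
pos_z_3 = 5
radius_3 = 1.5
height_3 = 5.5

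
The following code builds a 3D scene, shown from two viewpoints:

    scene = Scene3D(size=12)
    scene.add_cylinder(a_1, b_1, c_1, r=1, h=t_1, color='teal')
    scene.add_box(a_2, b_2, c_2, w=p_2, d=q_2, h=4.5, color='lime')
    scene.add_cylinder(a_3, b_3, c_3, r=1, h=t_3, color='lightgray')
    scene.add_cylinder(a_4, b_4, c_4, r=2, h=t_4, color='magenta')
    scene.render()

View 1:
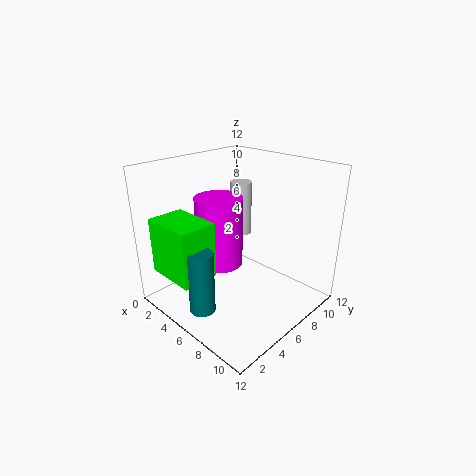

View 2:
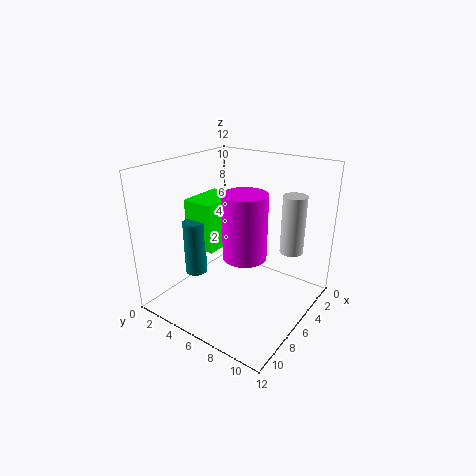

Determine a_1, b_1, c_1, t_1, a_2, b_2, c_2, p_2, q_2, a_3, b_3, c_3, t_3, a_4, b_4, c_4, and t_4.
a_1 = 6.5, b_1 = 1.5, c_1 = 1.5, t_1 = 5, a_2 = 2, b_2 = 0.25, c_2 = 3.75, p_2 = 4.25, q_2 = 3, a_3 = 3, b_3 = 9.5, c_3 = 4.5, t_3 = 5, a_4 = 4.25, b_4 = 5.5, c_4 = 3.25, t_4 = 6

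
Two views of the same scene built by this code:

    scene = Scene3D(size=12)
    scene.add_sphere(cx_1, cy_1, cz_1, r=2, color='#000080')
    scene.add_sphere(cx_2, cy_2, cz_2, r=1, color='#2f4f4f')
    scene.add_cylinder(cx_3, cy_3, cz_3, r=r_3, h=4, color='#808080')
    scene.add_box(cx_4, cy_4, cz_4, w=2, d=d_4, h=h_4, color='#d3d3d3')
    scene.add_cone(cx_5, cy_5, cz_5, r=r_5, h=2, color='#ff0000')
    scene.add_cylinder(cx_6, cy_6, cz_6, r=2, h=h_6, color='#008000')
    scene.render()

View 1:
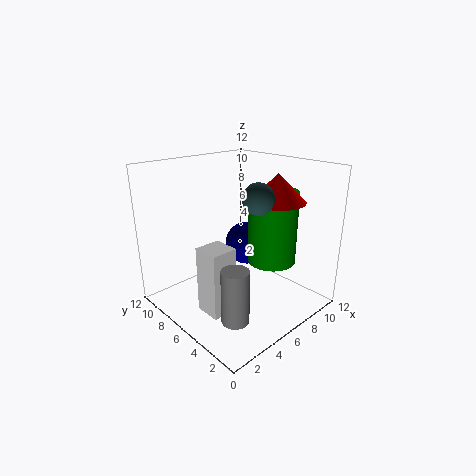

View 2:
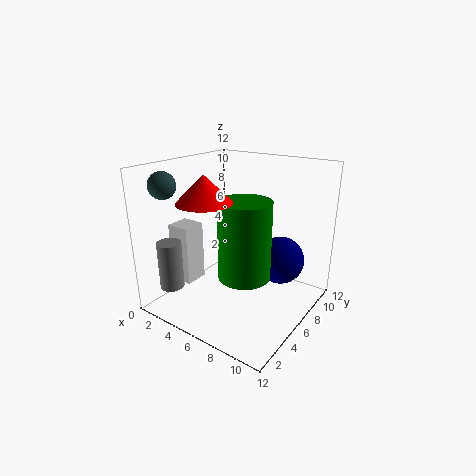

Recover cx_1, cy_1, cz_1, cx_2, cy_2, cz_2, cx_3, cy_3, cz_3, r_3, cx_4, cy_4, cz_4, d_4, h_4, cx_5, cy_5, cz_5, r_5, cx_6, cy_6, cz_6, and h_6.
cx_1 = 9
cy_1 = 8
cz_1 = 4
cx_2 = 3
cy_2 = 1
cz_2 = 11
cx_3 = 2
cy_3 = 2
cz_3 = 2
r_3 = 1
cx_4 = 1
cy_4 = 3
cz_4 = 2
d_4 = 2
h_4 = 5
cx_5 = 6
cy_5 = 2
cz_5 = 10
r_5 = 2
cx_6 = 8
cy_6 = 4
cz_6 = 4
h_6 = 6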